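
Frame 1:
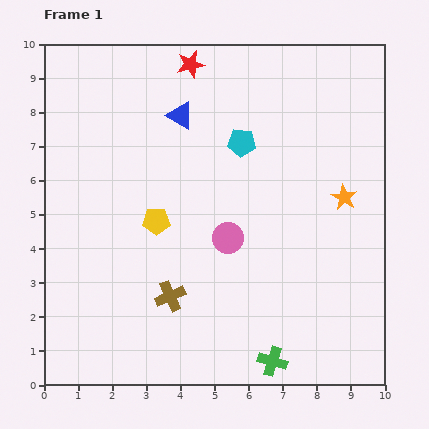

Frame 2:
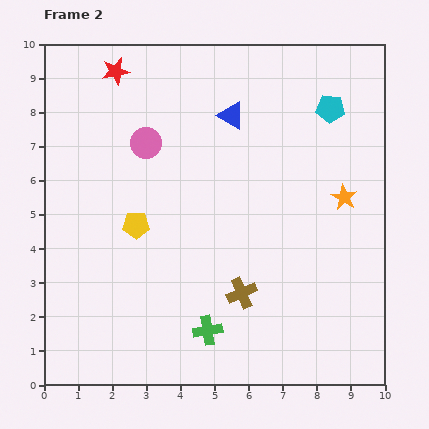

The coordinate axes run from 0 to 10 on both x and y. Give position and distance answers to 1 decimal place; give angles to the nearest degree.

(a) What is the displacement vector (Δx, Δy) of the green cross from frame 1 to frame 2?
(-1.9, 0.9)

The green cross was at (6.7, 0.7) in frame 1 and (4.8, 1.6) in frame 2.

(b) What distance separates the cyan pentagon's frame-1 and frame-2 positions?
2.8

The cyan pentagon moved from (5.8, 7.1) to (8.4, 8.1), a distance of √(2.6² + 1.0²) ≈ 2.8.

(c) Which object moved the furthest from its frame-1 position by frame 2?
the pink circle

(moved 3.7; next 2.8)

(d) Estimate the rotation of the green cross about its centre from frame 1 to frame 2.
25° counter-clockwise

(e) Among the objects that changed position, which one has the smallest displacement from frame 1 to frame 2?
the yellow pentagon

(moved 0.6)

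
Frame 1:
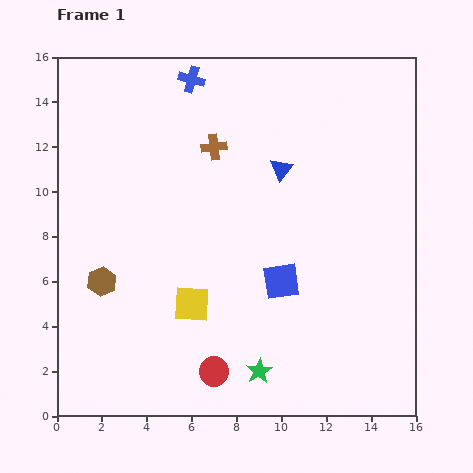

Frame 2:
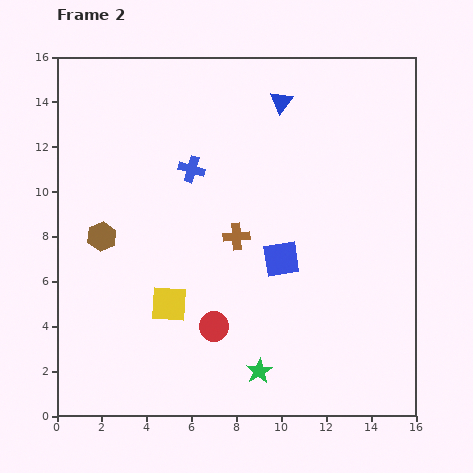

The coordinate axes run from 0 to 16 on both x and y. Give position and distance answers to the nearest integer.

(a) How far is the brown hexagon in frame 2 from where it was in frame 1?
2

The brown hexagon moved from (2, 6) to (2, 8), a distance of √(0² + 2²) ≈ 2.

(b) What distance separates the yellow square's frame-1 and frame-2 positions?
1

The yellow square moved from (6, 5) to (5, 5), a distance of √(1² + 0²) ≈ 1.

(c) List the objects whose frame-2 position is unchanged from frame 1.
the green star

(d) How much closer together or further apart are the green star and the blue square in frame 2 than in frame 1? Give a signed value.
+1

Distance in frame 1: 4. Distance in frame 2: 5.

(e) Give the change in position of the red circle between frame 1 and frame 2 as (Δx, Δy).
(0, 2)

The red circle was at (7, 2) in frame 1 and (7, 4) in frame 2.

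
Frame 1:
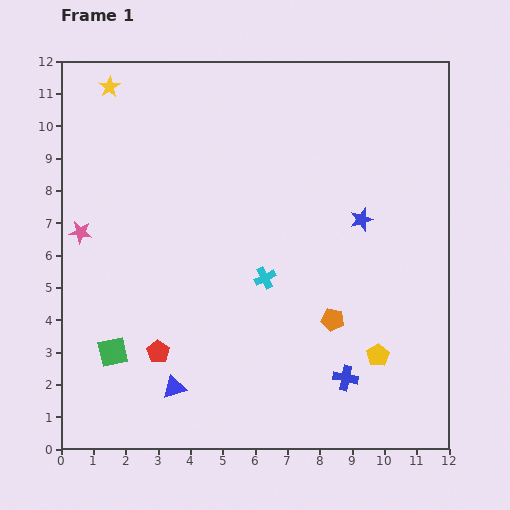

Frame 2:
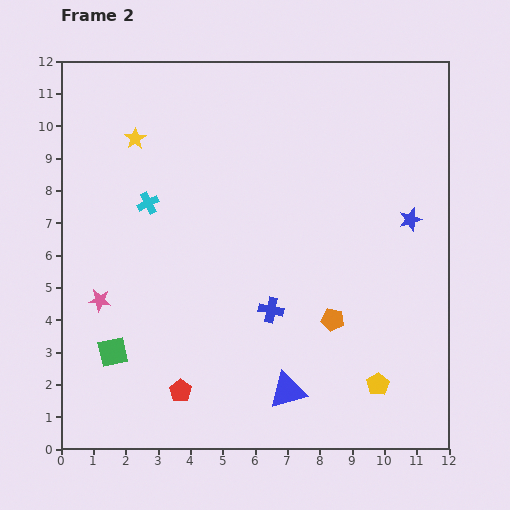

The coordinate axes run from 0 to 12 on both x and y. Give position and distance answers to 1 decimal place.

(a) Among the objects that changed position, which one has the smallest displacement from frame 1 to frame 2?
the yellow pentagon

(moved 0.9)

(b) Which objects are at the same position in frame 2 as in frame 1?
the green square, the orange pentagon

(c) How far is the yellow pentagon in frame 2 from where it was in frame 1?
0.9

The yellow pentagon moved from (9.8, 2.9) to (9.8, 2.0), a distance of √(0.0² + 0.9²) ≈ 0.9.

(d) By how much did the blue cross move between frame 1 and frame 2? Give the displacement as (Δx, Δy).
(-2.3, 2.1)

The blue cross was at (8.8, 2.2) in frame 1 and (6.5, 4.3) in frame 2.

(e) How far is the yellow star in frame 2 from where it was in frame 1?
1.8

The yellow star moved from (1.5, 11.2) to (2.3, 9.6), a distance of √(0.8² + 1.6²) ≈ 1.8.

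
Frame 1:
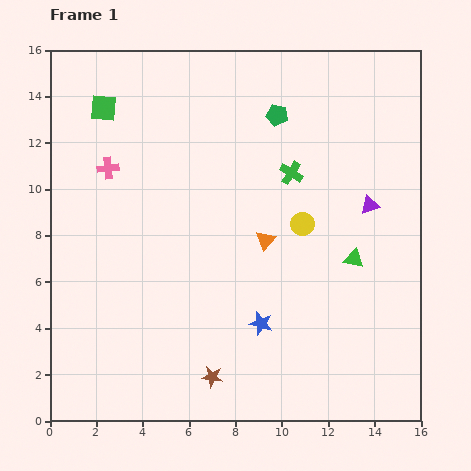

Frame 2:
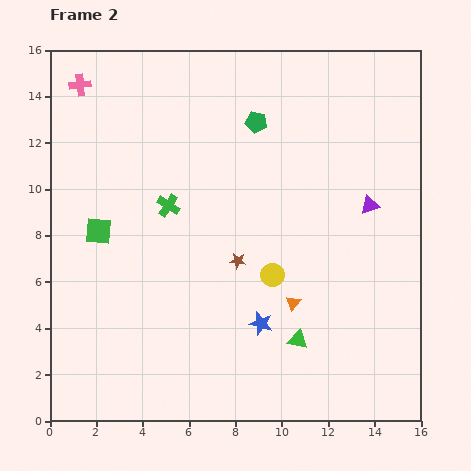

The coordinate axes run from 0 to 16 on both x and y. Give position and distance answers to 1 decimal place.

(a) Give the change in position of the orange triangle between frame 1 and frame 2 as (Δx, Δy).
(1.2, -2.7)

The orange triangle was at (9.3, 7.8) in frame 1 and (10.5, 5.1) in frame 2.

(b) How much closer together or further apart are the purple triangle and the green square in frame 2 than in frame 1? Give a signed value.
-0.4

Distance in frame 1: 12.2. Distance in frame 2: 11.8.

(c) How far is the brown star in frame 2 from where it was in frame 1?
5.1

The brown star moved from (7.0, 1.9) to (8.1, 6.9), a distance of √(1.1² + 5.0²) ≈ 5.1.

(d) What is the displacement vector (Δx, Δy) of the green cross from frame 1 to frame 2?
(-5.3, -1.4)

The green cross was at (10.4, 10.7) in frame 1 and (5.1, 9.3) in frame 2.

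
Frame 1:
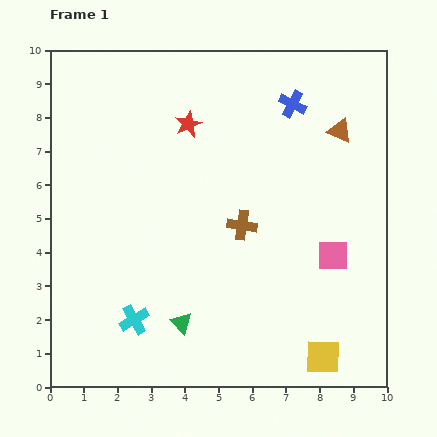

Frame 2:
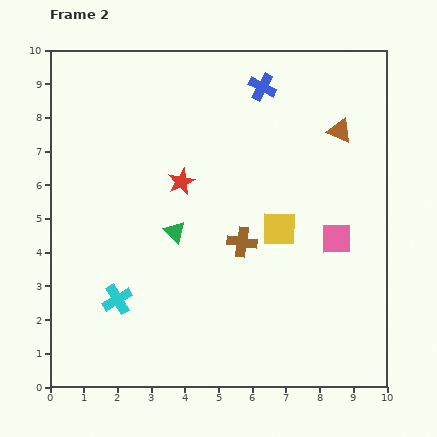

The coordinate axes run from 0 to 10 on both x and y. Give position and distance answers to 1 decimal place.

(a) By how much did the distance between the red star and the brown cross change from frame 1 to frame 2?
-0.9

Distance in frame 1: 3.4. Distance in frame 2: 2.5.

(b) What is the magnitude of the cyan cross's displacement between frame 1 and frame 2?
0.8

The cyan cross moved from (2.5, 2.0) to (2.0, 2.6), a distance of √(0.5² + 0.6²) ≈ 0.8.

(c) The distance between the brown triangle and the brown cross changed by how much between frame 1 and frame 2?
+0.4

Distance in frame 1: 4.0. Distance in frame 2: 4.4.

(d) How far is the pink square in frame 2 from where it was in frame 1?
0.5

The pink square moved from (8.4, 3.9) to (8.5, 4.4), a distance of √(0.1² + 0.5²) ≈ 0.5.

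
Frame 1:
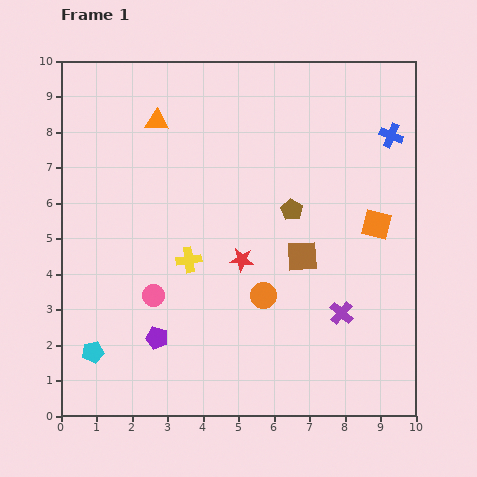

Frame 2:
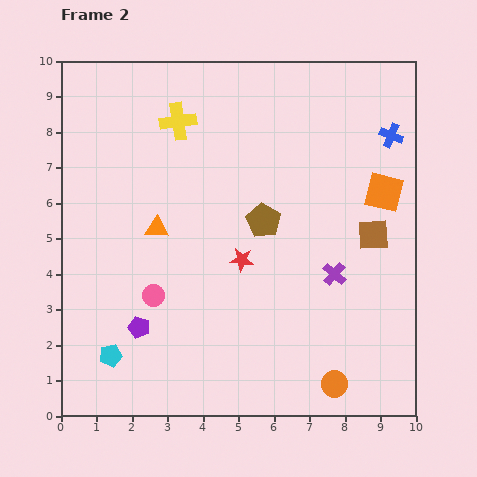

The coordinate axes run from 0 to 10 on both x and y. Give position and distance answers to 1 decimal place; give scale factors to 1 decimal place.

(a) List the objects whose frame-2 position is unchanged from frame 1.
the blue cross, the pink circle, the red star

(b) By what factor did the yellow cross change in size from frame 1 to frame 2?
1.5×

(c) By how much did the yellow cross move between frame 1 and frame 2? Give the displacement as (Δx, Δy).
(-0.3, 3.9)

The yellow cross was at (3.6, 4.4) in frame 1 and (3.3, 8.3) in frame 2.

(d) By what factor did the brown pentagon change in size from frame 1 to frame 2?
1.6×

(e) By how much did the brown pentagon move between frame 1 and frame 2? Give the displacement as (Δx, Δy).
(-0.8, -0.3)

The brown pentagon was at (6.5, 5.8) in frame 1 and (5.7, 5.5) in frame 2.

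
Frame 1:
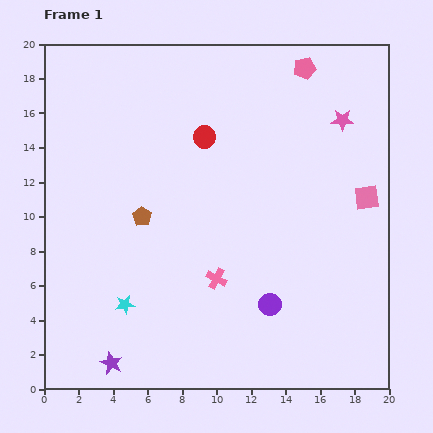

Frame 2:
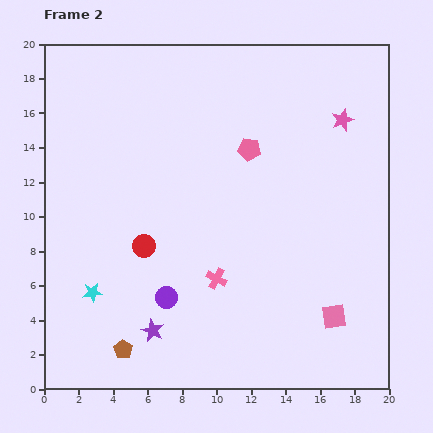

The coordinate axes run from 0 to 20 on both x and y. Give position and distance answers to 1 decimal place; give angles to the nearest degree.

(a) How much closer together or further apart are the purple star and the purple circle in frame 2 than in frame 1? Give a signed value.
-7.7

Distance in frame 1: 9.8. Distance in frame 2: 2.1.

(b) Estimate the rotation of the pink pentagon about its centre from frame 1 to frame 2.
18° clockwise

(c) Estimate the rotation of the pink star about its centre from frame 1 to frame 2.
21° counter-clockwise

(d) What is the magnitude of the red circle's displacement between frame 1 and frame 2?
7.2

The red circle moved from (9.3, 14.6) to (5.8, 8.3), a distance of √(3.5² + 6.3²) ≈ 7.2.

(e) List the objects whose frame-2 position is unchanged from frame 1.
the pink cross, the pink star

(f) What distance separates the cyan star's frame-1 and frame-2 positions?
2.0

The cyan star moved from (4.7, 4.9) to (2.8, 5.6), a distance of √(1.9² + 0.7²) ≈ 2.0.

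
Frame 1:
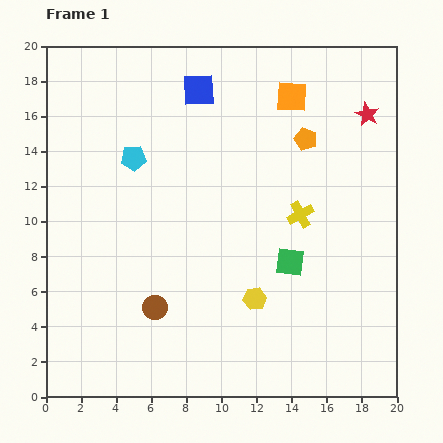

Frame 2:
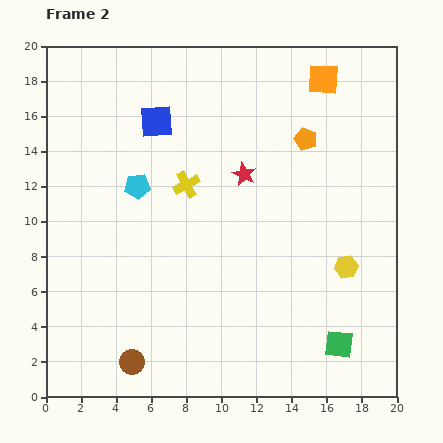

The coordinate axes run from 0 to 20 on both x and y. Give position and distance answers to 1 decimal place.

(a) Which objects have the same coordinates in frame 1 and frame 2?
the orange pentagon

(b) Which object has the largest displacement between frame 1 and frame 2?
the red star

(moved 7.8; next 6.7)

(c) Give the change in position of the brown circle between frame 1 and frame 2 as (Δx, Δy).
(-1.3, -3.1)

The brown circle was at (6.2, 5.1) in frame 1 and (4.9, 2.0) in frame 2.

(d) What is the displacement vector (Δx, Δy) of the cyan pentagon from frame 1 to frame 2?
(0.2, -1.6)

The cyan pentagon was at (5.0, 13.6) in frame 1 and (5.2, 12.0) in frame 2.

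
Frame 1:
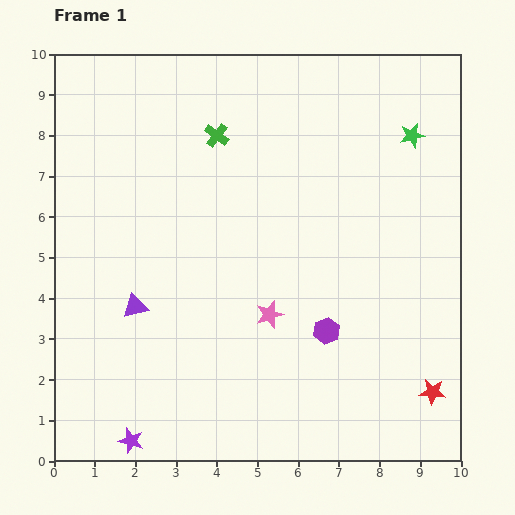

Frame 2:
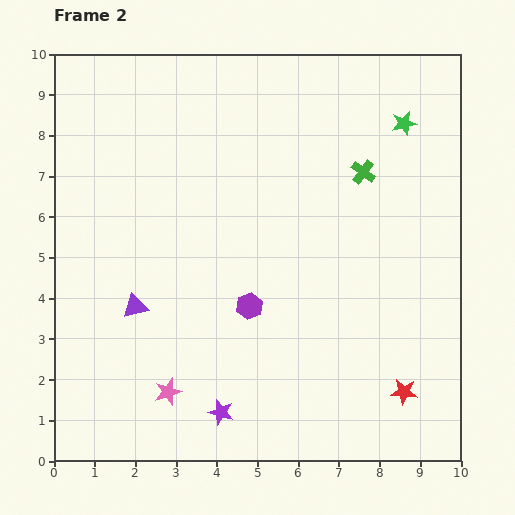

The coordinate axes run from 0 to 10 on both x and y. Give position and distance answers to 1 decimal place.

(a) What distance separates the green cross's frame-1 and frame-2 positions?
3.7

The green cross moved from (4.0, 8.0) to (7.6, 7.1), a distance of √(3.6² + 0.9²) ≈ 3.7.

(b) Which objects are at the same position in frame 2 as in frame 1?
the purple triangle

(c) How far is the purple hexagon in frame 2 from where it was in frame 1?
2.0

The purple hexagon moved from (6.7, 3.2) to (4.8, 3.8), a distance of √(1.9² + 0.6²) ≈ 2.0.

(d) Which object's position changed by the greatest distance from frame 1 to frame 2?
the green cross

(moved 3.7; next 3.1)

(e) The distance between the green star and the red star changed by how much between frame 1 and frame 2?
+0.3

Distance in frame 1: 6.3. Distance in frame 2: 6.6.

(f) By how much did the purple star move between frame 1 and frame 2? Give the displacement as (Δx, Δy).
(2.2, 0.7)

The purple star was at (1.9, 0.5) in frame 1 and (4.1, 1.2) in frame 2.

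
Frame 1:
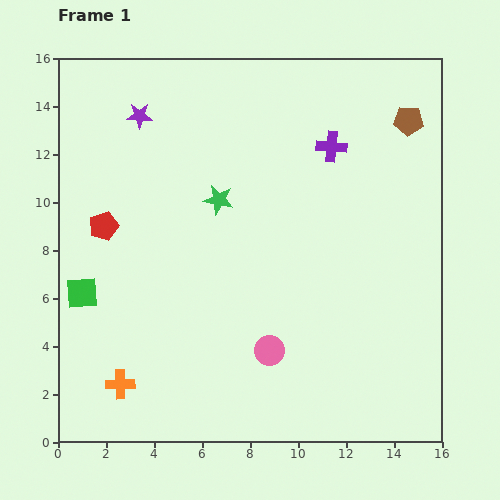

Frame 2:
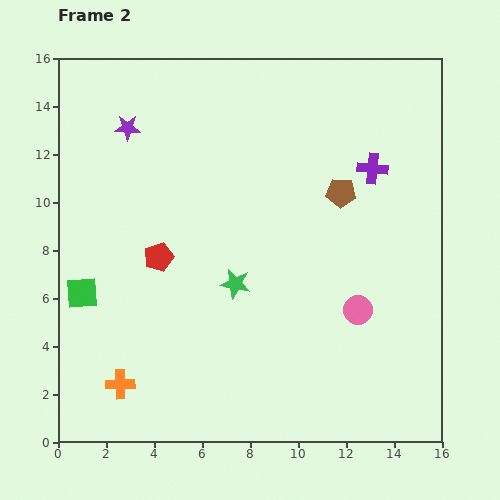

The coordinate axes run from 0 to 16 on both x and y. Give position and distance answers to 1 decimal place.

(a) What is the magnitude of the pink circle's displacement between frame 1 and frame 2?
4.1

The pink circle moved from (8.8, 3.8) to (12.5, 5.5), a distance of √(3.7² + 1.7²) ≈ 4.1.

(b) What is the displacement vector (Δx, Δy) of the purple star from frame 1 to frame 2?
(-0.5, -0.5)

The purple star was at (3.4, 13.6) in frame 1 and (2.9, 13.1) in frame 2.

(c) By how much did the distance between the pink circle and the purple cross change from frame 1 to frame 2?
-3.0

Distance in frame 1: 8.9. Distance in frame 2: 5.9.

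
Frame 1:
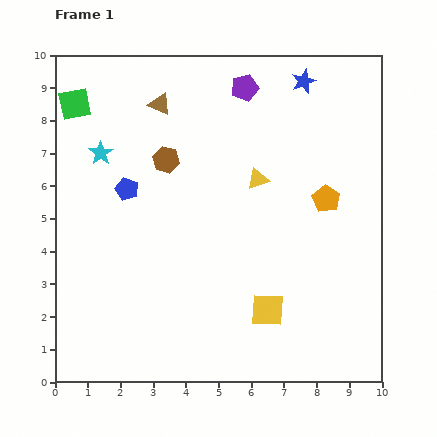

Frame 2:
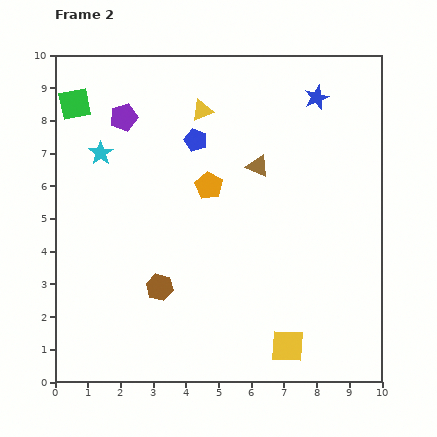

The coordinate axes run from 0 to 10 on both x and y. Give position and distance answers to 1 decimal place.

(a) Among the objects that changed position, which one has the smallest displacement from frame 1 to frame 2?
the blue star

(moved 0.6)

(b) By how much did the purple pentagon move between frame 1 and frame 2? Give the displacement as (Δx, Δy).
(-3.7, -0.9)

The purple pentagon was at (5.8, 9.0) in frame 1 and (2.1, 8.1) in frame 2.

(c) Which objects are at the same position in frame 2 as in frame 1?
the green square, the cyan star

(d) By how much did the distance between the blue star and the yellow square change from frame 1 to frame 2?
+0.6

Distance in frame 1: 7.1. Distance in frame 2: 7.7.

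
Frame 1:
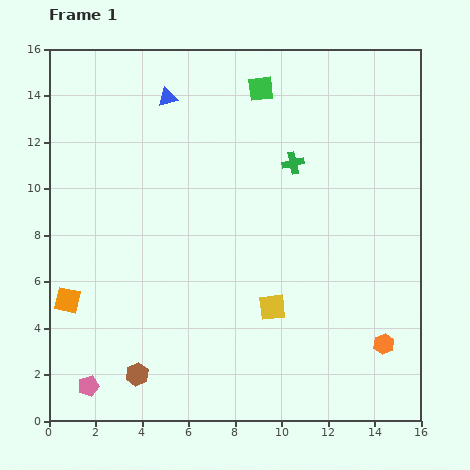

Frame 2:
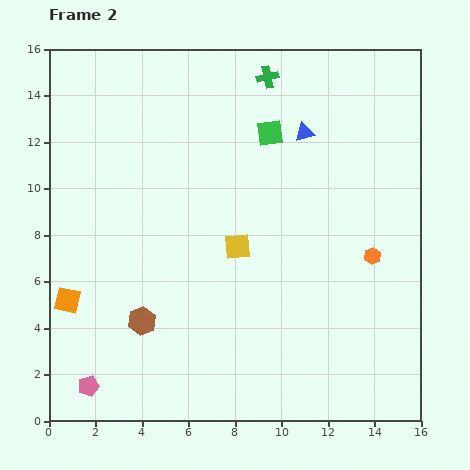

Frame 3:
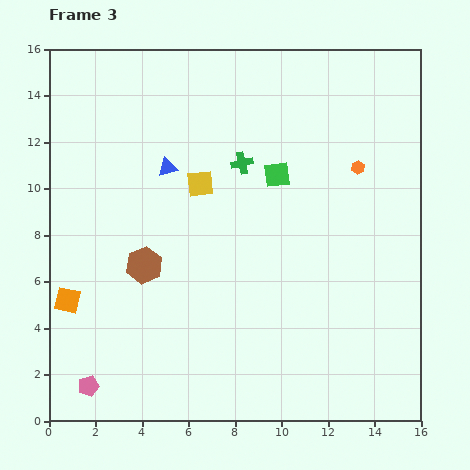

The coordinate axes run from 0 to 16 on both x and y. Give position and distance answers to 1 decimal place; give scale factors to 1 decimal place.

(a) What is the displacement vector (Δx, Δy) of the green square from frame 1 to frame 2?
(0.4, -1.9)

The green square was at (9.1, 14.3) in frame 1 and (9.5, 12.4) in frame 2.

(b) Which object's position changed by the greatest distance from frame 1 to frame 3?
the orange hexagon

(moved 7.7; next 6.1)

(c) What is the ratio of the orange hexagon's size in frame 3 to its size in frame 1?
0.6×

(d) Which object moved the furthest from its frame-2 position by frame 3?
the blue triangle

(moved 6.1; next 3.9)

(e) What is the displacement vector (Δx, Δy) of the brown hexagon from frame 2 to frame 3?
(0.1, 2.4)

The brown hexagon was at (4.0, 4.3) in frame 2 and (4.1, 6.7) in frame 3.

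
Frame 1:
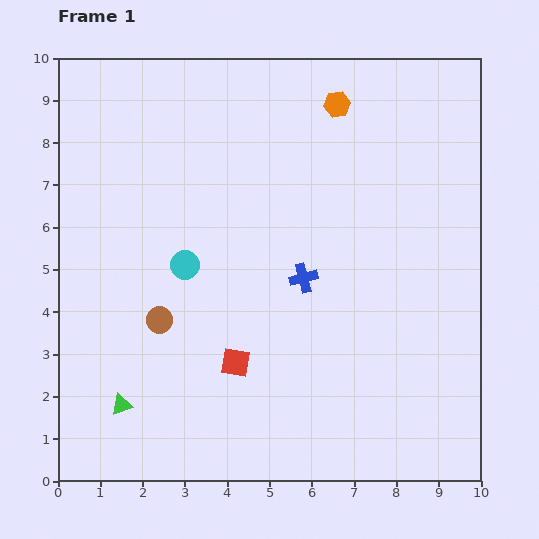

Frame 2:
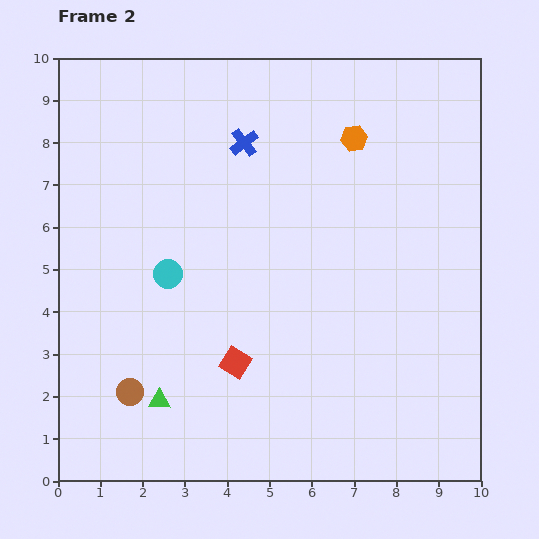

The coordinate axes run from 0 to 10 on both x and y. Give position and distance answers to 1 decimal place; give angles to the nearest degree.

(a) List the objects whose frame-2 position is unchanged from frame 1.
the red square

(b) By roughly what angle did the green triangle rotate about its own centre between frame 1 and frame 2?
21° clockwise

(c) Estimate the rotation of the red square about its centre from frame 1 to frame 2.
22° clockwise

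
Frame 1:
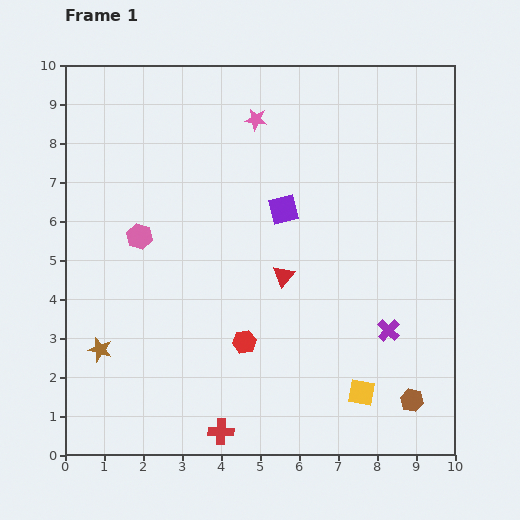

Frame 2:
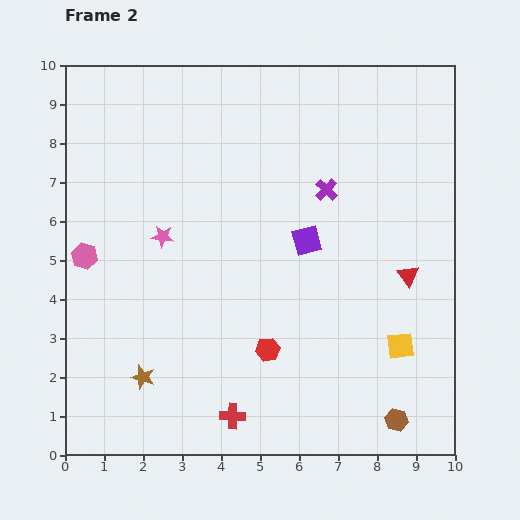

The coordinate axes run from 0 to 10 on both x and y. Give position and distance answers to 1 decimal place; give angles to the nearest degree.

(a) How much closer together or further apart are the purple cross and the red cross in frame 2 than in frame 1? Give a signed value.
+1.3

Distance in frame 1: 5.0. Distance in frame 2: 6.3.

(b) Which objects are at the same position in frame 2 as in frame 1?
none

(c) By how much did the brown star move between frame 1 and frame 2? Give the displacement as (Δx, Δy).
(1.1, -0.7)

The brown star was at (0.9, 2.7) in frame 1 and (2.0, 2.0) in frame 2.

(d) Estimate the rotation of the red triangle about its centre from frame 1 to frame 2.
16° counter-clockwise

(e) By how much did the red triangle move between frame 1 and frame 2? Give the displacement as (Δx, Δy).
(3.2, 0.0)

The red triangle was at (5.6, 4.6) in frame 1 and (8.8, 4.6) in frame 2.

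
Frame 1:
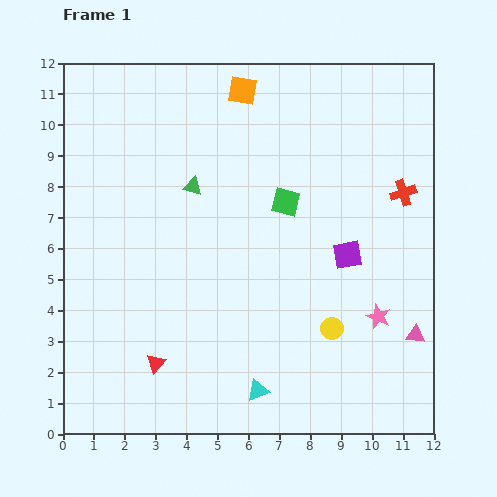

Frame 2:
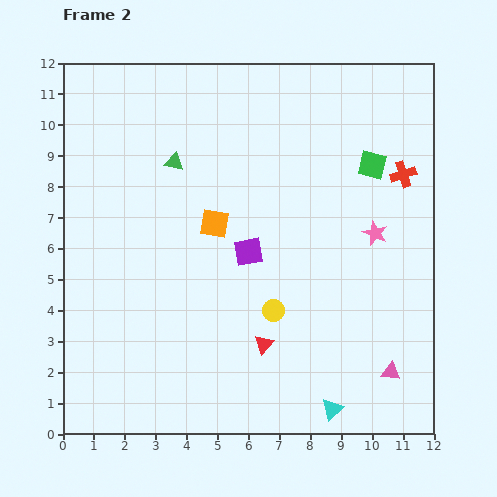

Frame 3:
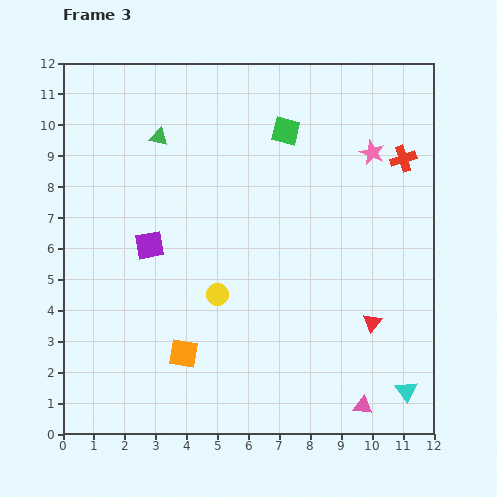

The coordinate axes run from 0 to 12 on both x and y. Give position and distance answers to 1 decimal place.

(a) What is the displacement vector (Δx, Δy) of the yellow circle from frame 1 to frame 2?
(-1.9, 0.6)

The yellow circle was at (8.7, 3.4) in frame 1 and (6.8, 4.0) in frame 2.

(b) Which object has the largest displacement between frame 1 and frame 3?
the orange square

(moved 8.7; next 7.1)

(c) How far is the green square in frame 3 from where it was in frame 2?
3.0

The green square moved from (10.0, 8.7) to (7.2, 9.8), a distance of √(2.8² + 1.1²) ≈ 3.0.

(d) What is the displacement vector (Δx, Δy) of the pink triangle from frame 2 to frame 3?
(-0.9, -1.1)

The pink triangle was at (10.6, 2.0) in frame 2 and (9.7, 0.9) in frame 3.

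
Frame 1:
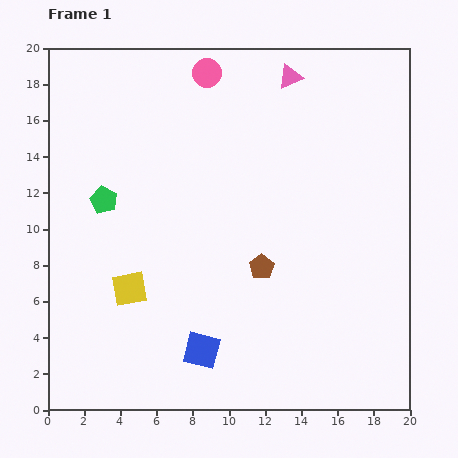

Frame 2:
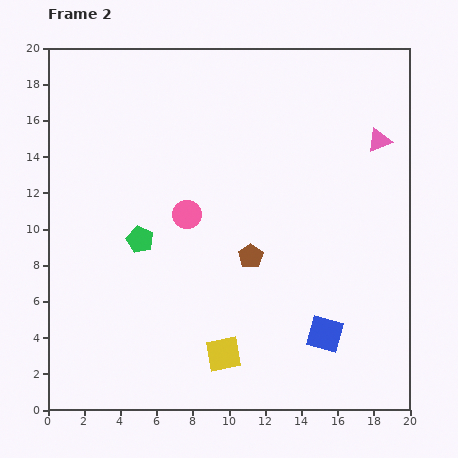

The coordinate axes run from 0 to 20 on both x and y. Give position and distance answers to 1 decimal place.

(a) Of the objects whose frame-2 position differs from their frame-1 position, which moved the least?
the brown pentagon

(moved 0.8)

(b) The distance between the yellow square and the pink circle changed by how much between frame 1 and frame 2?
-4.7

Distance in frame 1: 12.7. Distance in frame 2: 8.0.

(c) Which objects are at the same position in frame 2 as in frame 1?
none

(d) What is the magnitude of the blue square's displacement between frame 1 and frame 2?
6.9

The blue square moved from (8.5, 3.3) to (15.3, 4.2), a distance of √(6.8² + 0.9²) ≈ 6.9.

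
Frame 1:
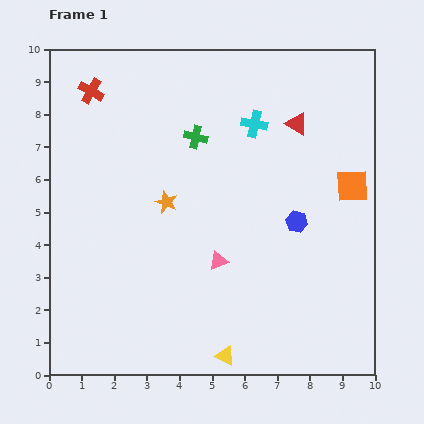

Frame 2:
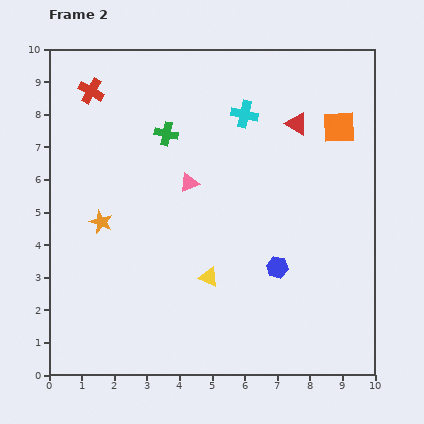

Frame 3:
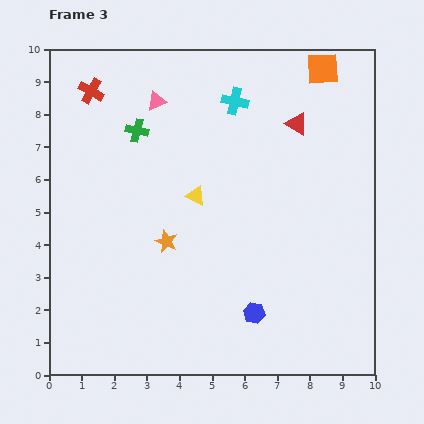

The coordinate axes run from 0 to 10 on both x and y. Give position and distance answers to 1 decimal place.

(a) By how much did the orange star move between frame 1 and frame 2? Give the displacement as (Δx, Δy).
(-2.0, -0.6)

The orange star was at (3.6, 5.3) in frame 1 and (1.6, 4.7) in frame 2.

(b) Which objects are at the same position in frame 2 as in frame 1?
the red triangle, the red cross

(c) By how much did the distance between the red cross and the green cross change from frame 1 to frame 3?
-1.7

Distance in frame 1: 3.5. Distance in frame 3: 1.8.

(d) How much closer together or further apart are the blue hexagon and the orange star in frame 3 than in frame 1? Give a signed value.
-0.5

Distance in frame 1: 4.0. Distance in frame 3: 3.5.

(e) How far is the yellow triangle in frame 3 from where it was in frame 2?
2.5

The yellow triangle moved from (4.9, 3.0) to (4.5, 5.5), a distance of √(0.4² + 2.5²) ≈ 2.5.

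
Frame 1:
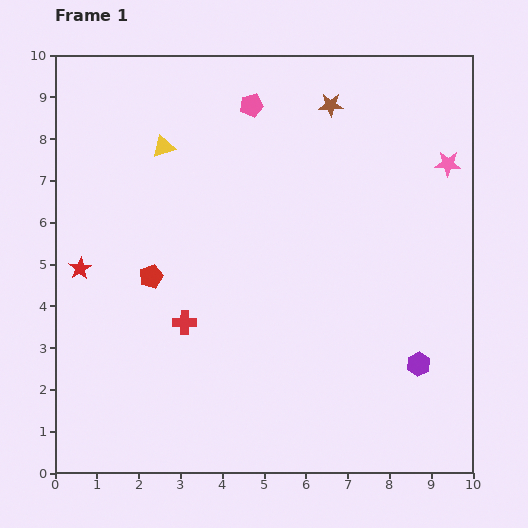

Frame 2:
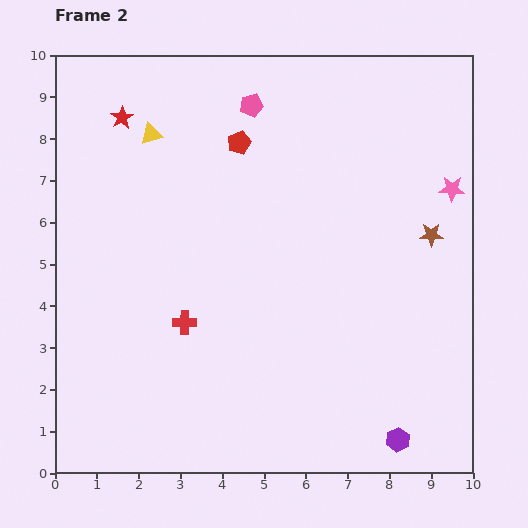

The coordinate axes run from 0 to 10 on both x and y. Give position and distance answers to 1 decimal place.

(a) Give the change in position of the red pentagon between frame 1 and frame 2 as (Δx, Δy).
(2.1, 3.2)

The red pentagon was at (2.3, 4.7) in frame 1 and (4.4, 7.9) in frame 2.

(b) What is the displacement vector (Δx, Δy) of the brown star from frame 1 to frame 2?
(2.4, -3.1)

The brown star was at (6.6, 8.8) in frame 1 and (9.0, 5.7) in frame 2.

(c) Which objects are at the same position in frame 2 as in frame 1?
the pink pentagon, the red cross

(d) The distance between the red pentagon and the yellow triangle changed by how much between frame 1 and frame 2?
-1.0

Distance in frame 1: 3.1. Distance in frame 2: 2.1.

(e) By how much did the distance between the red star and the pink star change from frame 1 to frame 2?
-1.0

Distance in frame 1: 9.1. Distance in frame 2: 8.1.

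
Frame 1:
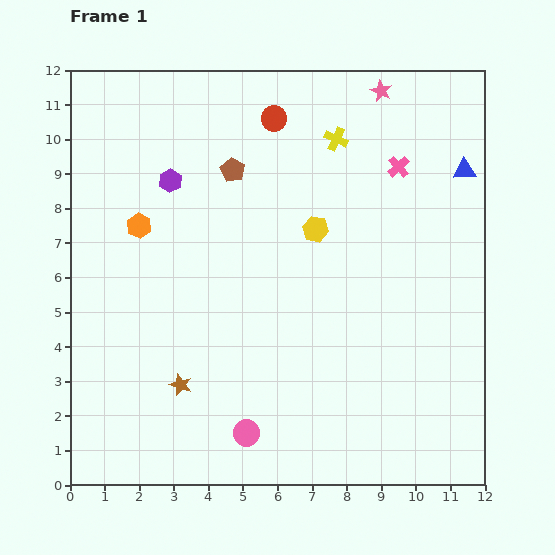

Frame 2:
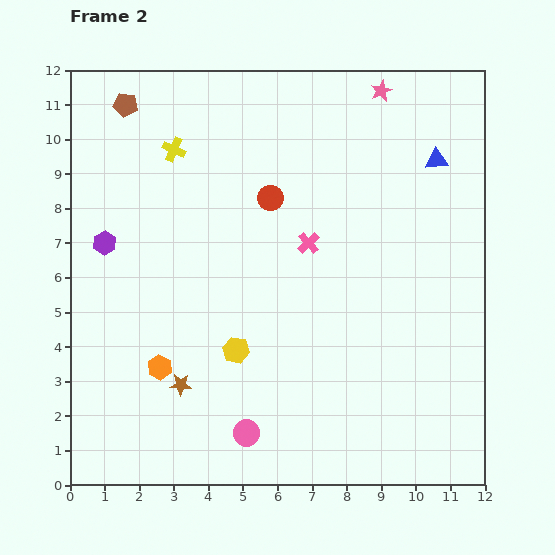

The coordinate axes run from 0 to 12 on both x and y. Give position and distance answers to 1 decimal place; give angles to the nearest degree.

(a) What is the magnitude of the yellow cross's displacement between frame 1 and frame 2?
4.7

The yellow cross moved from (7.7, 10.0) to (3.0, 9.7), a distance of √(4.7² + 0.3²) ≈ 4.7.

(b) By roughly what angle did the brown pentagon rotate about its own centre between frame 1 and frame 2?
22° counter-clockwise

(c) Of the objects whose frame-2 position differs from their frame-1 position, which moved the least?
the blue triangle

(moved 0.9)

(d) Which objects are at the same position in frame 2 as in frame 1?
the brown star, the pink star, the pink circle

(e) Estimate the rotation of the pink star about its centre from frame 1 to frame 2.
21° clockwise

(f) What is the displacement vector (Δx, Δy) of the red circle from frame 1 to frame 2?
(-0.1, -2.3)

The red circle was at (5.9, 10.6) in frame 1 and (5.8, 8.3) in frame 2.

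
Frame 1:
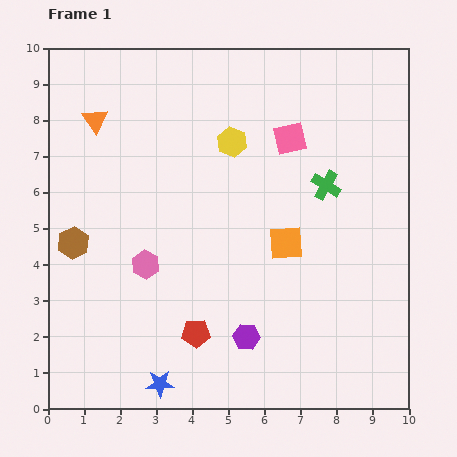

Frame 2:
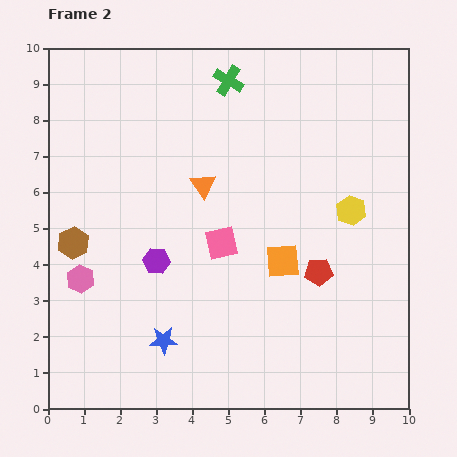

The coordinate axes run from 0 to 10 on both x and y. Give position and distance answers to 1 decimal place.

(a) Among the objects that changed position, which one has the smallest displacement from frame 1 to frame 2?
the orange square

(moved 0.5)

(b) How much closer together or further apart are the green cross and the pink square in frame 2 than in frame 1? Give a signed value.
+2.9

Distance in frame 1: 1.6. Distance in frame 2: 4.5.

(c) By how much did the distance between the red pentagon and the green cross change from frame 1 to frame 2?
+0.4

Distance in frame 1: 5.5. Distance in frame 2: 5.9.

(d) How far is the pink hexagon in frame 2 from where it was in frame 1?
1.8

The pink hexagon moved from (2.7, 4.0) to (0.9, 3.6), a distance of √(1.8² + 0.4²) ≈ 1.8.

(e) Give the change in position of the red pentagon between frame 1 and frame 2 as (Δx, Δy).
(3.4, 1.7)

The red pentagon was at (4.1, 2.1) in frame 1 and (7.5, 3.8) in frame 2.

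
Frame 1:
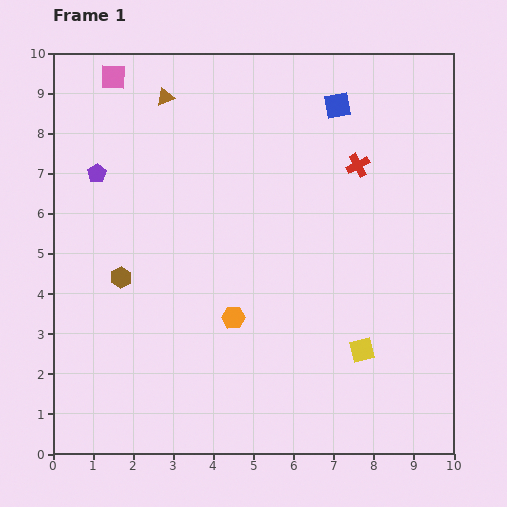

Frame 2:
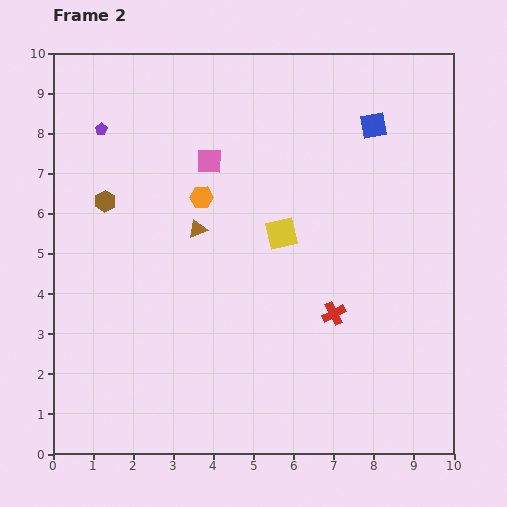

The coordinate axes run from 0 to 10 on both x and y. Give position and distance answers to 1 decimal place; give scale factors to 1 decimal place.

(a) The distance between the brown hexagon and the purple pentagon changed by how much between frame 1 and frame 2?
-0.9

Distance in frame 1: 2.7. Distance in frame 2: 1.8.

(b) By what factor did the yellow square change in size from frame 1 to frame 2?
1.3×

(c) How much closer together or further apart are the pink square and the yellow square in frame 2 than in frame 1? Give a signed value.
-6.7

Distance in frame 1: 9.2. Distance in frame 2: 2.5.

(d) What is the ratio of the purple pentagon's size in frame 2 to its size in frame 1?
0.6×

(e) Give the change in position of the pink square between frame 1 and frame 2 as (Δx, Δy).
(2.4, -2.1)

The pink square was at (1.5, 9.4) in frame 1 and (3.9, 7.3) in frame 2.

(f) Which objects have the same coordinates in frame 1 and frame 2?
none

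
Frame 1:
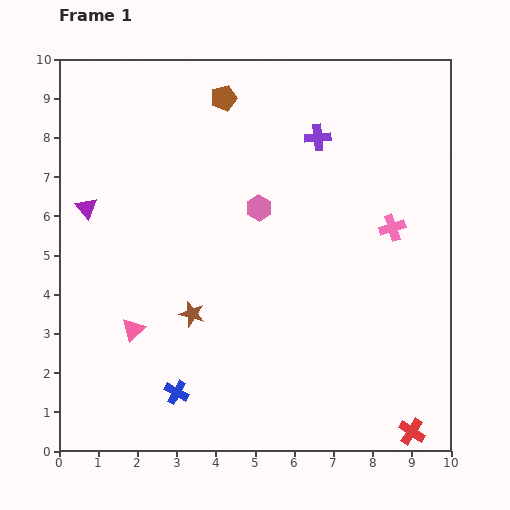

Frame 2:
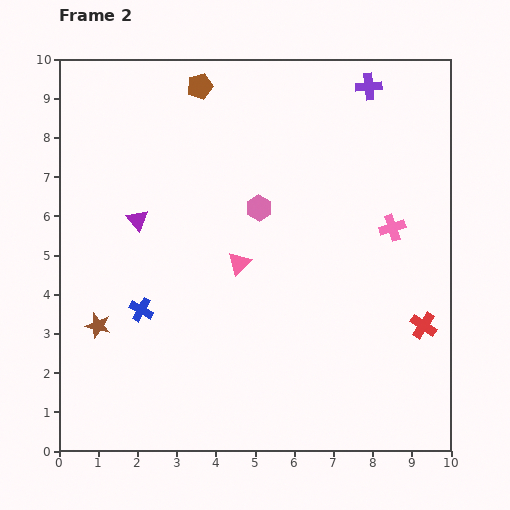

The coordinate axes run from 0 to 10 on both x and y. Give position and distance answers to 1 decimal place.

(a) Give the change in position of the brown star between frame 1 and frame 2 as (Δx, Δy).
(-2.4, -0.3)

The brown star was at (3.4, 3.5) in frame 1 and (1.0, 3.2) in frame 2.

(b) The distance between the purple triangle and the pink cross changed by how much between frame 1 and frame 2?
-1.3

Distance in frame 1: 7.8. Distance in frame 2: 6.5.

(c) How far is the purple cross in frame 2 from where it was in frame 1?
1.8

The purple cross moved from (6.6, 8.0) to (7.9, 9.3), a distance of √(1.3² + 1.3²) ≈ 1.8.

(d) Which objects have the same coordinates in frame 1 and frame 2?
the pink hexagon, the pink cross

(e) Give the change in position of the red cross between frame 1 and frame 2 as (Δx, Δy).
(0.3, 2.7)

The red cross was at (9.0, 0.5) in frame 1 and (9.3, 3.2) in frame 2.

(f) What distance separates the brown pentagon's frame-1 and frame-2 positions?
0.7

The brown pentagon moved from (4.2, 9.0) to (3.6, 9.3), a distance of √(0.6² + 0.3²) ≈ 0.7.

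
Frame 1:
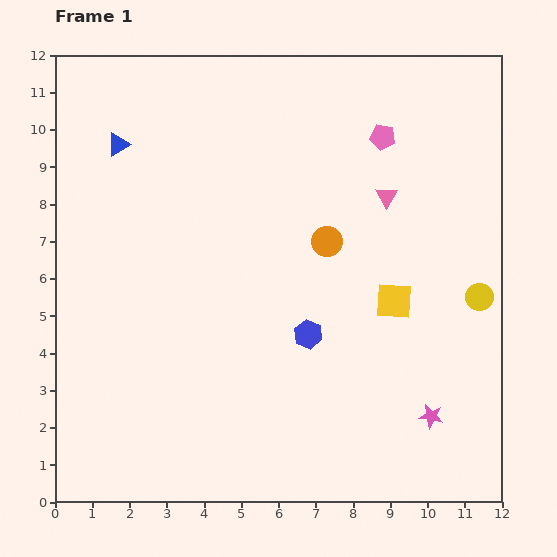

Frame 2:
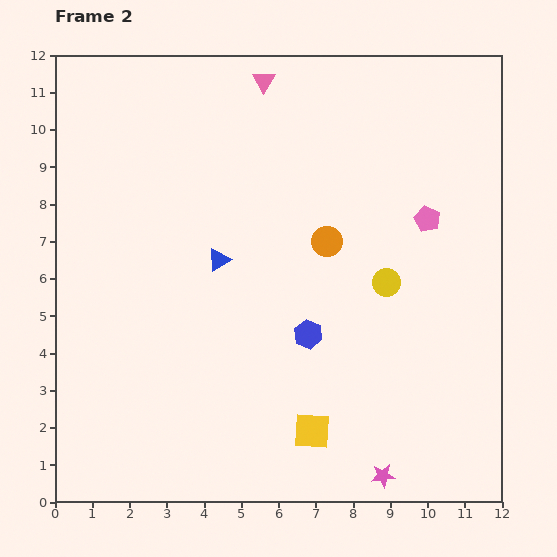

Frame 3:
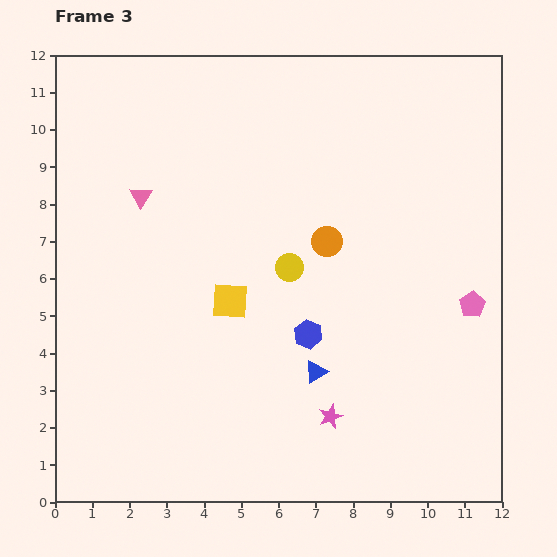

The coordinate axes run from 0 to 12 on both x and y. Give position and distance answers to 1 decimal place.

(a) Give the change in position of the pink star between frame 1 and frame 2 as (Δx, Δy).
(-1.3, -1.6)

The pink star was at (10.1, 2.3) in frame 1 and (8.8, 0.7) in frame 2.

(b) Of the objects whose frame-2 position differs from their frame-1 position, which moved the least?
the pink star

(moved 2.1)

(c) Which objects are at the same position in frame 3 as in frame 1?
the orange circle, the blue hexagon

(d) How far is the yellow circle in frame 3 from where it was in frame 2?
2.6

The yellow circle moved from (8.9, 5.9) to (6.3, 6.3), a distance of √(2.6² + 0.4²) ≈ 2.6.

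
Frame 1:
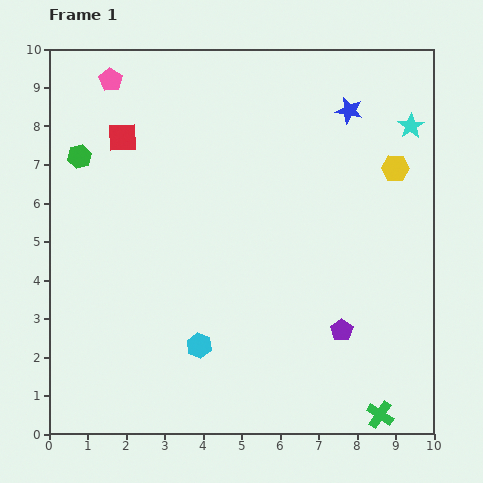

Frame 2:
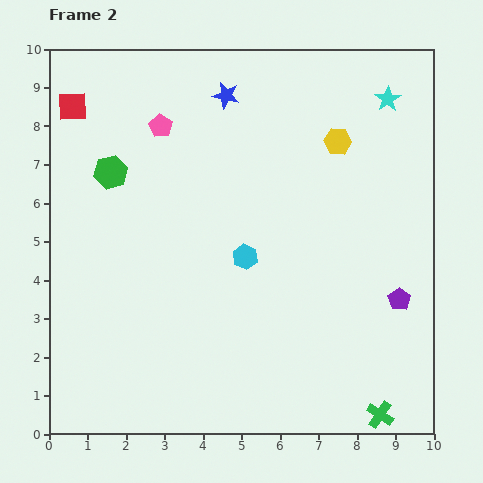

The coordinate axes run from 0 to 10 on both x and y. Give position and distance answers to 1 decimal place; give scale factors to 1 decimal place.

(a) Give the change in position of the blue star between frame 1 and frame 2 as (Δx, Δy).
(-3.2, 0.4)

The blue star was at (7.8, 8.4) in frame 1 and (4.6, 8.8) in frame 2.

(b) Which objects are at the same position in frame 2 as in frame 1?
the green cross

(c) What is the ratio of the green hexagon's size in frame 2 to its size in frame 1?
1.4×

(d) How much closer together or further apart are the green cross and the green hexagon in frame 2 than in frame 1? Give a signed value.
-0.9

Distance in frame 1: 10.3. Distance in frame 2: 9.4.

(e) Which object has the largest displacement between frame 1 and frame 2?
the blue star

(moved 3.2; next 2.6)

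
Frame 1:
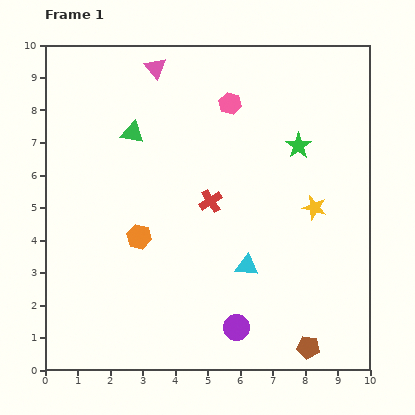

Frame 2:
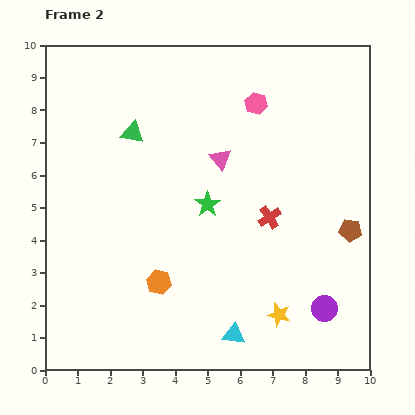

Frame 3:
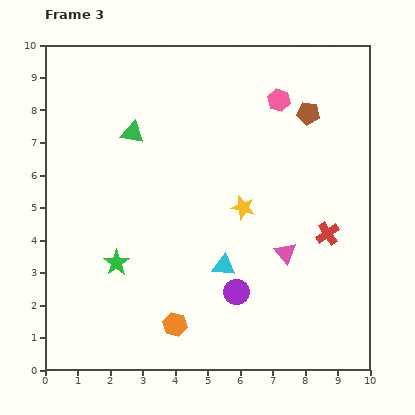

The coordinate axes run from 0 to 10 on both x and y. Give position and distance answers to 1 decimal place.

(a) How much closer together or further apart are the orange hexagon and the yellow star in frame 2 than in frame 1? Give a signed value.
-1.7

Distance in frame 1: 5.5. Distance in frame 2: 3.8.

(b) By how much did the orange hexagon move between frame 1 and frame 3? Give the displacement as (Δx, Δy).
(1.1, -2.7)

The orange hexagon was at (2.9, 4.1) in frame 1 and (4.0, 1.4) in frame 3.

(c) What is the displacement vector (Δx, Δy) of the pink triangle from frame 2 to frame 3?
(2.0, -2.9)

The pink triangle was at (5.4, 6.5) in frame 2 and (7.4, 3.6) in frame 3.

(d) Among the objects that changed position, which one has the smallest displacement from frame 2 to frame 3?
the pink hexagon

(moved 0.7)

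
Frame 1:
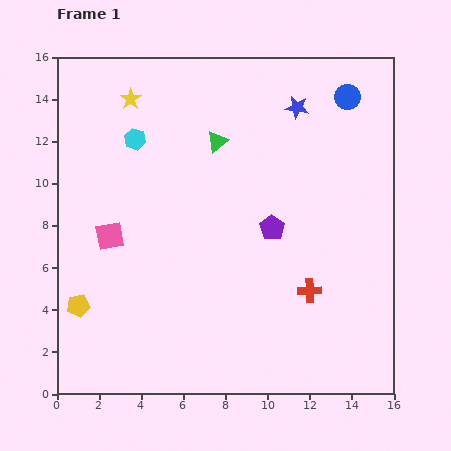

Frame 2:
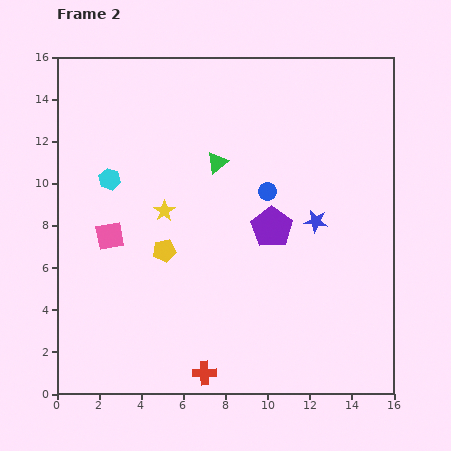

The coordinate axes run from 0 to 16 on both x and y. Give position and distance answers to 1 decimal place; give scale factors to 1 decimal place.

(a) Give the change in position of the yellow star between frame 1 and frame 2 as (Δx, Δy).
(1.6, -5.3)

The yellow star was at (3.5, 14.0) in frame 1 and (5.1, 8.7) in frame 2.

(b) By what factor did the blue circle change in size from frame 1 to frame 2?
0.7×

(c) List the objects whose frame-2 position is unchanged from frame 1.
the purple pentagon, the pink square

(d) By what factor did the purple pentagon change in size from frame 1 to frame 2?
1.6×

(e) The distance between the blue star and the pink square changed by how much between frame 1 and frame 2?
-1.0

Distance in frame 1: 10.8. Distance in frame 2: 9.8.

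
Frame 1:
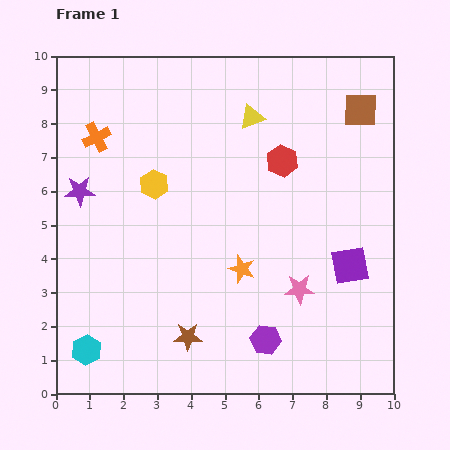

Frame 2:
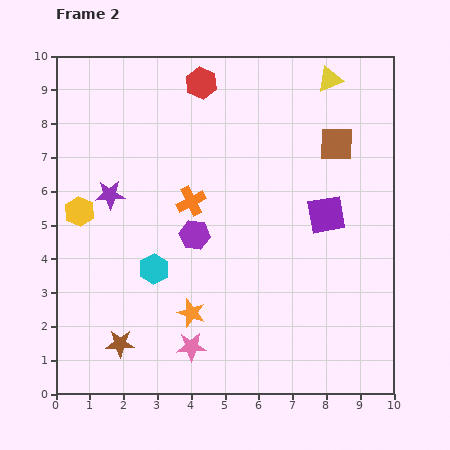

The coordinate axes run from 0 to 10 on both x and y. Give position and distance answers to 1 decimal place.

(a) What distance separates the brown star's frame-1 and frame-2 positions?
2.0

The brown star moved from (3.9, 1.7) to (1.9, 1.5), a distance of √(2.0² + 0.2²) ≈ 2.0.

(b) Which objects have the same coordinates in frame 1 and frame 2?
none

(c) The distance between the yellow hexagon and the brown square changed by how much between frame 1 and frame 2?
+1.4

Distance in frame 1: 6.5. Distance in frame 2: 7.9.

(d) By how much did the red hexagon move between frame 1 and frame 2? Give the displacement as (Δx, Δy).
(-2.4, 2.3)

The red hexagon was at (6.7, 6.9) in frame 1 and (4.3, 9.2) in frame 2.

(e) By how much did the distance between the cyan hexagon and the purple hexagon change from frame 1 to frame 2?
-3.7

Distance in frame 1: 5.3. Distance in frame 2: 1.6.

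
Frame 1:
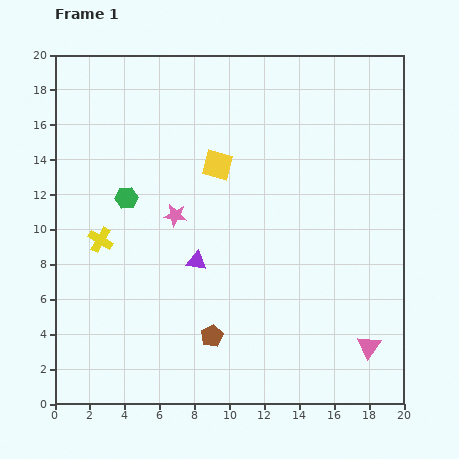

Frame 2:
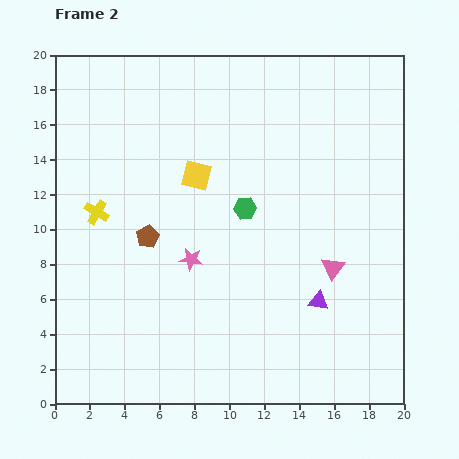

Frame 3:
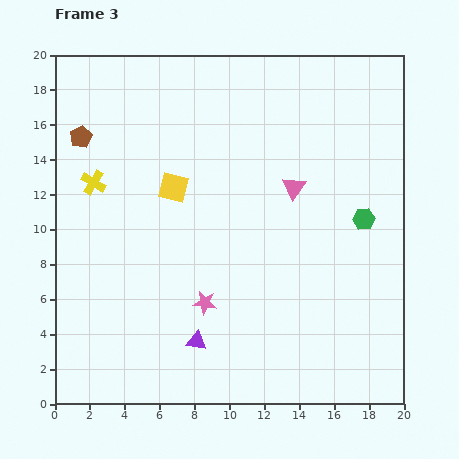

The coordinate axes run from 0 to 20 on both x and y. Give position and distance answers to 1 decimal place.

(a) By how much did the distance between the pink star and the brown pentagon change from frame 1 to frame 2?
-4.4

Distance in frame 1: 7.2. Distance in frame 2: 2.8.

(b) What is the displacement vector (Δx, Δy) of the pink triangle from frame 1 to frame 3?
(-4.3, 9.1)

The pink triangle was at (18.0, 3.3) in frame 1 and (13.7, 12.4) in frame 3.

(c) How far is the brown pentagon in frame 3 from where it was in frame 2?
6.9

The brown pentagon moved from (5.3, 9.6) to (1.5, 15.3), a distance of √(3.8² + 5.7²) ≈ 6.9.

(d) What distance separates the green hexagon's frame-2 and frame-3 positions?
6.8

The green hexagon moved from (10.9, 11.2) to (17.7, 10.6), a distance of √(6.8² + 0.6²) ≈ 6.8.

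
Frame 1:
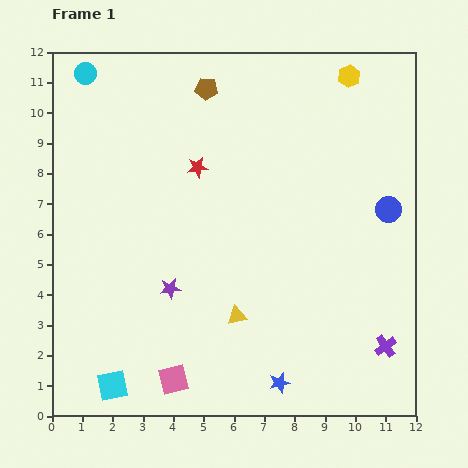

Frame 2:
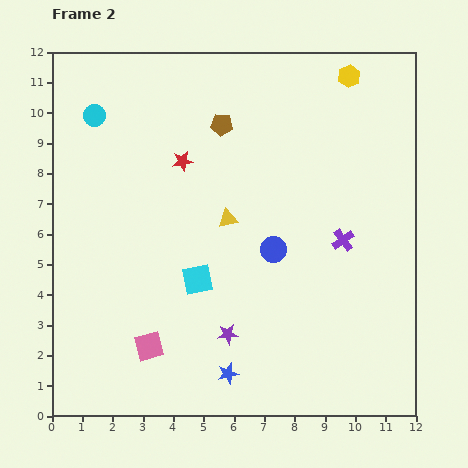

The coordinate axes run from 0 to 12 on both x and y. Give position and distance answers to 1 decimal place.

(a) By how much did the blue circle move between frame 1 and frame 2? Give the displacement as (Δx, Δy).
(-3.8, -1.3)

The blue circle was at (11.1, 6.8) in frame 1 and (7.3, 5.5) in frame 2.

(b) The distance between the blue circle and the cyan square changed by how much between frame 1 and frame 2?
-8.1

Distance in frame 1: 10.8. Distance in frame 2: 2.7.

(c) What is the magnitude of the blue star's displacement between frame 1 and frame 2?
1.7

The blue star moved from (7.5, 1.1) to (5.8, 1.4), a distance of √(1.7² + 0.3²) ≈ 1.7.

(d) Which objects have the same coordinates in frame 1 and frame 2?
the yellow hexagon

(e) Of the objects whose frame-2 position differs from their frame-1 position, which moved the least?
the red star

(moved 0.5)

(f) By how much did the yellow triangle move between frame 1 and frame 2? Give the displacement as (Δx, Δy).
(-0.3, 3.2)

The yellow triangle was at (6.1, 3.3) in frame 1 and (5.8, 6.5) in frame 2.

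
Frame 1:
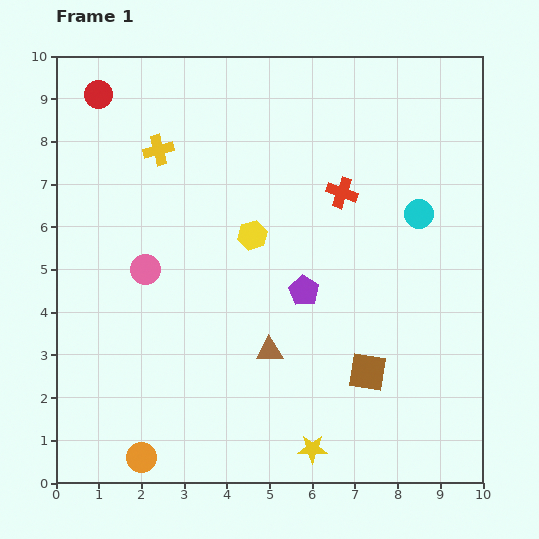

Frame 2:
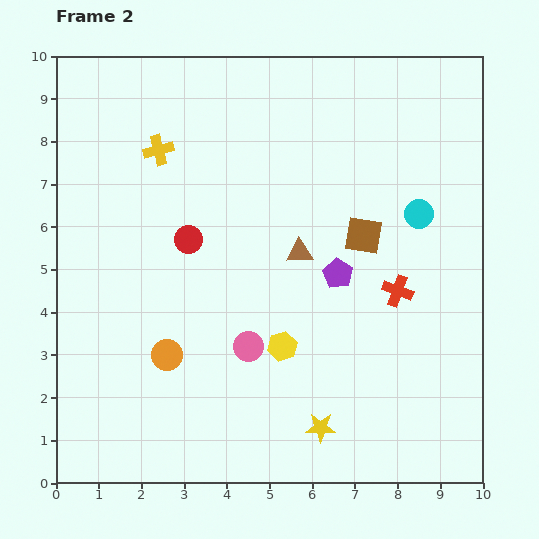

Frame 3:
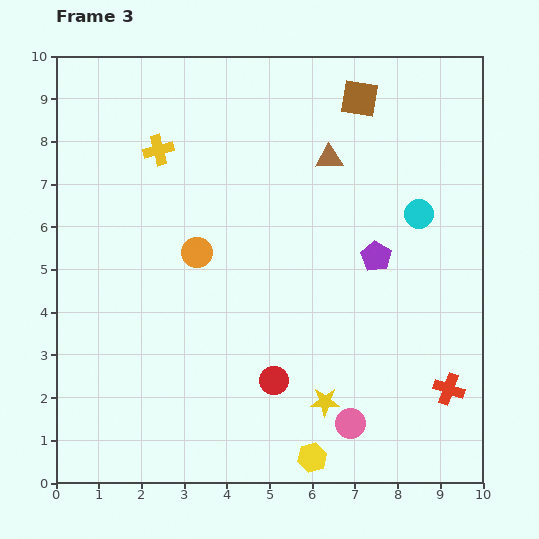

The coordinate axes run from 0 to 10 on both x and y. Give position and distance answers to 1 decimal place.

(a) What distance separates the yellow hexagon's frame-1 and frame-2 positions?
2.7

The yellow hexagon moved from (4.6, 5.8) to (5.3, 3.2), a distance of √(0.7² + 2.6²) ≈ 2.7.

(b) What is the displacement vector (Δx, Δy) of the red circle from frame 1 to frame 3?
(4.1, -6.7)

The red circle was at (1.0, 9.1) in frame 1 and (5.1, 2.4) in frame 3.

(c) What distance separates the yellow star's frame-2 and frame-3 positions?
0.6

The yellow star moved from (6.2, 1.3) to (6.3, 1.9), a distance of √(0.1² + 0.6²) ≈ 0.6.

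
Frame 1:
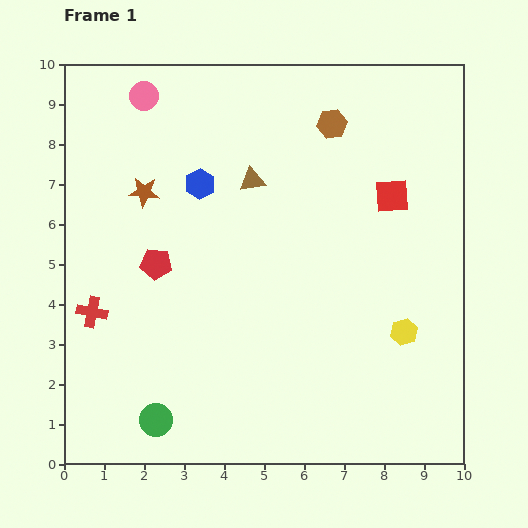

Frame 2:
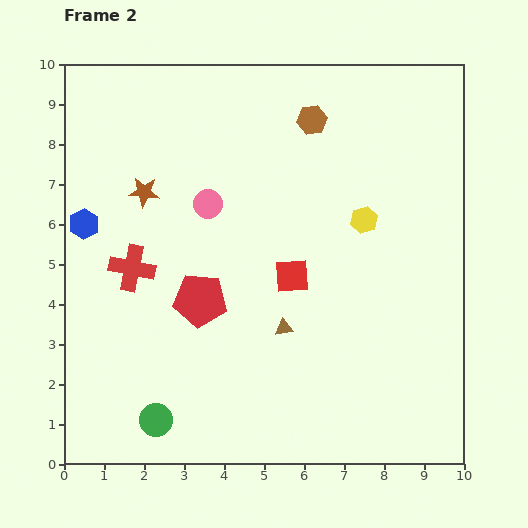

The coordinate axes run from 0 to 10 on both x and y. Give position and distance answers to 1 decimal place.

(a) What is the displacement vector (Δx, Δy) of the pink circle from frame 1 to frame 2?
(1.6, -2.7)

The pink circle was at (2.0, 9.2) in frame 1 and (3.6, 6.5) in frame 2.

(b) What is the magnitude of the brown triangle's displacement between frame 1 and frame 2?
3.8

The brown triangle moved from (4.7, 7.1) to (5.5, 3.4), a distance of √(0.8² + 3.7²) ≈ 3.8.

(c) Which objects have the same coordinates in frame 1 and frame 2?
the brown star, the green circle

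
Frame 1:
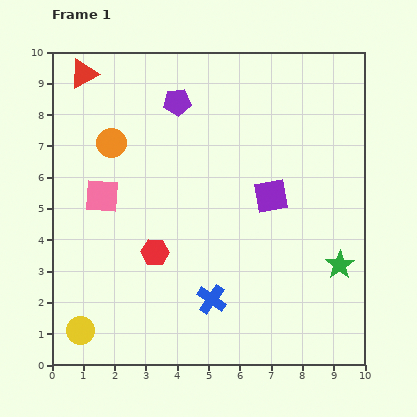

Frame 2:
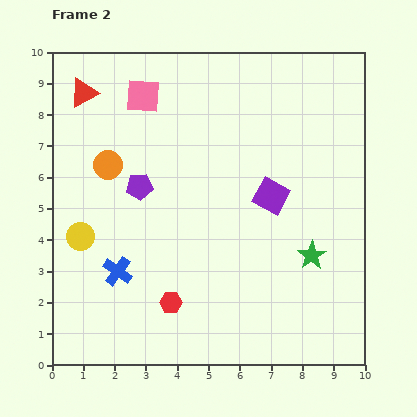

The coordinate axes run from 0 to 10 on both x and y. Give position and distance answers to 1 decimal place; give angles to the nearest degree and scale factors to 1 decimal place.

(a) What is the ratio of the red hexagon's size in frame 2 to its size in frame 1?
0.8×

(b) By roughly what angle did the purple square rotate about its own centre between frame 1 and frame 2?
39° clockwise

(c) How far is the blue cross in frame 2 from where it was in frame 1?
3.1

The blue cross moved from (5.1, 2.1) to (2.1, 3.0), a distance of √(3.0² + 0.9²) ≈ 3.1.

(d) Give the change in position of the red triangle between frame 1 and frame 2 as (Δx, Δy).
(0.0, -0.6)

The red triangle was at (1.0, 9.3) in frame 1 and (1.0, 8.7) in frame 2.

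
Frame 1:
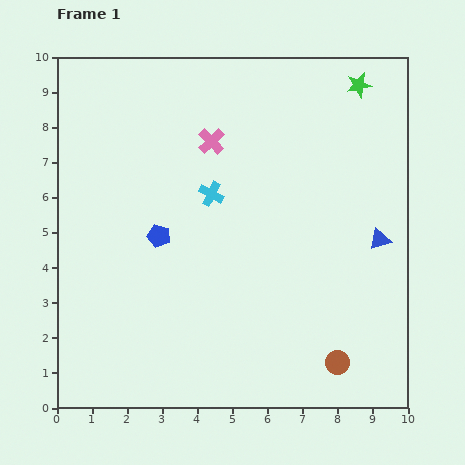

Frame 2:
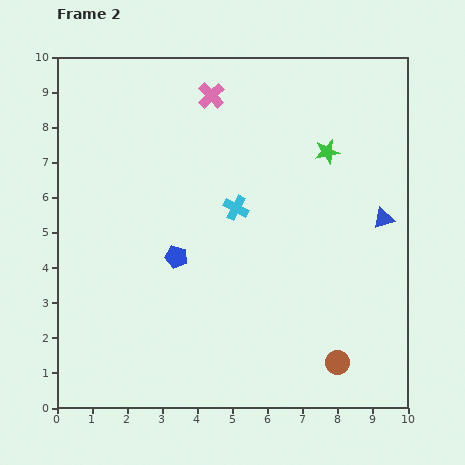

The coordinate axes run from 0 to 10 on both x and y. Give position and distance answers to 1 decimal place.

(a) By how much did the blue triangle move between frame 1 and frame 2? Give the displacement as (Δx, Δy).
(0.1, 0.6)

The blue triangle was at (9.2, 4.8) in frame 1 and (9.3, 5.4) in frame 2.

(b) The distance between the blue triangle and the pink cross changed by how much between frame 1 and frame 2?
+0.4

Distance in frame 1: 5.6. Distance in frame 2: 6.0.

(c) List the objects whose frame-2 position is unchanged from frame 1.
the brown circle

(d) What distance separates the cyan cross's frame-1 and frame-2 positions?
0.8

The cyan cross moved from (4.4, 6.1) to (5.1, 5.7), a distance of √(0.7² + 0.4²) ≈ 0.8.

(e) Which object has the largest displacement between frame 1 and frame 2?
the green star

(moved 2.1; next 1.3)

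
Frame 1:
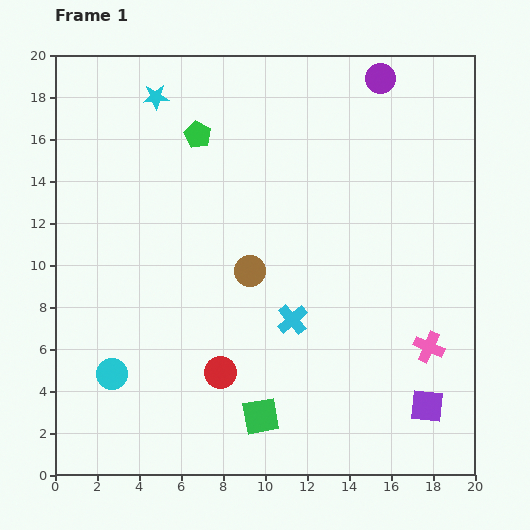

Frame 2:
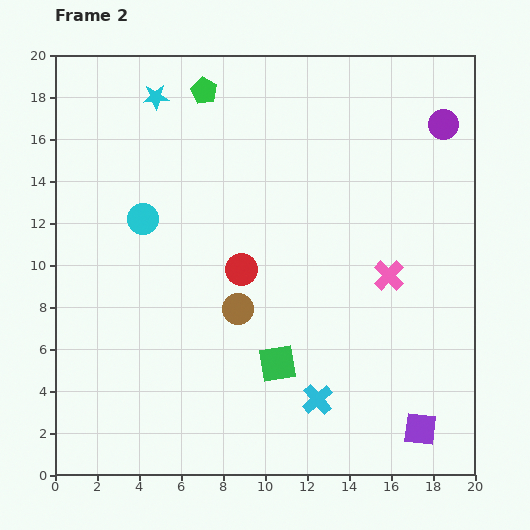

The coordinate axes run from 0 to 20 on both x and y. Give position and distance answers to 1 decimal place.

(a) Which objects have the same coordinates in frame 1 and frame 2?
the cyan star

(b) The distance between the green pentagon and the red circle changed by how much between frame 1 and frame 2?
-2.7

Distance in frame 1: 11.4. Distance in frame 2: 8.7.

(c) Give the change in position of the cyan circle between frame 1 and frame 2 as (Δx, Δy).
(1.5, 7.4)

The cyan circle was at (2.7, 4.8) in frame 1 and (4.2, 12.2) in frame 2.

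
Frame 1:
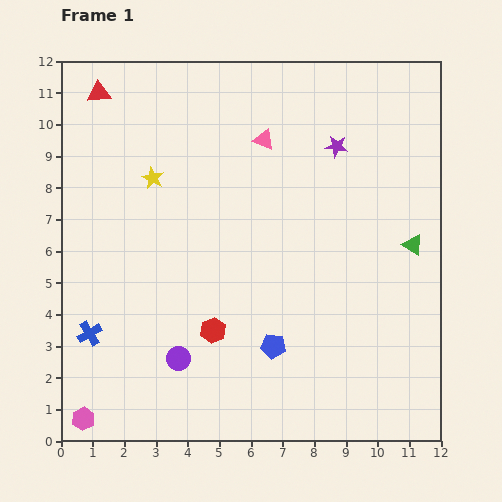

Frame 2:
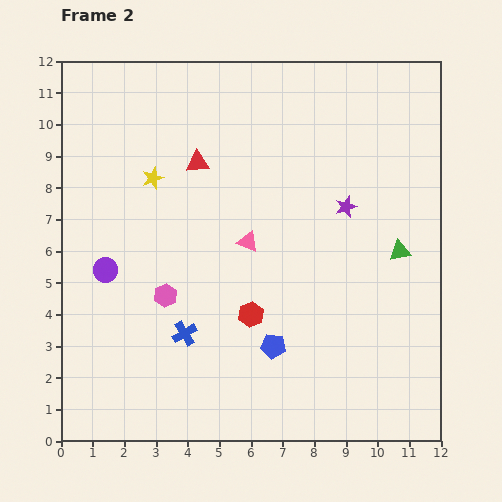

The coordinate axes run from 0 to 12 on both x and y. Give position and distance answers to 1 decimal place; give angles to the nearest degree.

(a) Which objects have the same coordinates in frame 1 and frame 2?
the blue pentagon, the yellow star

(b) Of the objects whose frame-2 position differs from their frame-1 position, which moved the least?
the green triangle

(moved 0.4)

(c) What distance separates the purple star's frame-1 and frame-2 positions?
1.9

The purple star moved from (8.7, 9.3) to (9.0, 7.4), a distance of √(0.3² + 1.9²) ≈ 1.9.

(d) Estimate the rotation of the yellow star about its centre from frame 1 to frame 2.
25° clockwise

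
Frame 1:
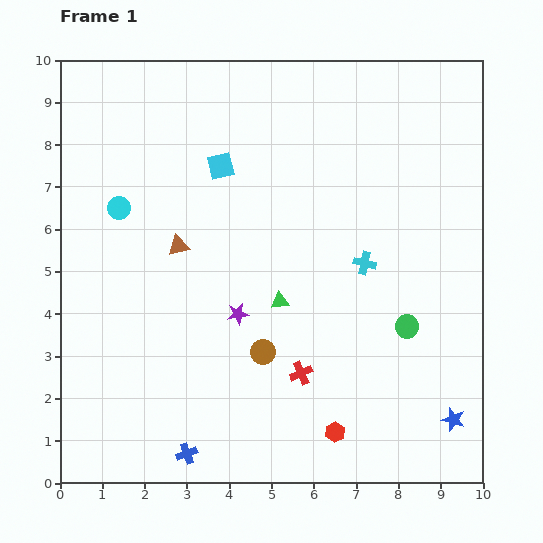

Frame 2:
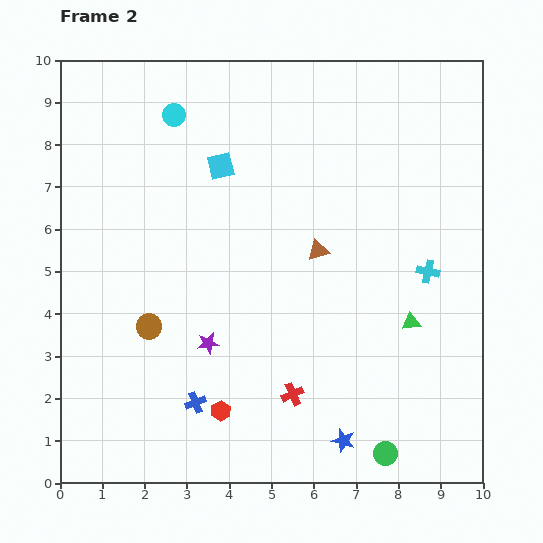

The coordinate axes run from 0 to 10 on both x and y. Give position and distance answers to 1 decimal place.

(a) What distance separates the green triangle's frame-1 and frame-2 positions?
3.1

The green triangle moved from (5.2, 4.3) to (8.3, 3.8), a distance of √(3.1² + 0.5²) ≈ 3.1.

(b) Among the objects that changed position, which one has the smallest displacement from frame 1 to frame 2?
the red cross

(moved 0.5)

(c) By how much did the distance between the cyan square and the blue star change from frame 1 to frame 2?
-1.0

Distance in frame 1: 8.1. Distance in frame 2: 7.1.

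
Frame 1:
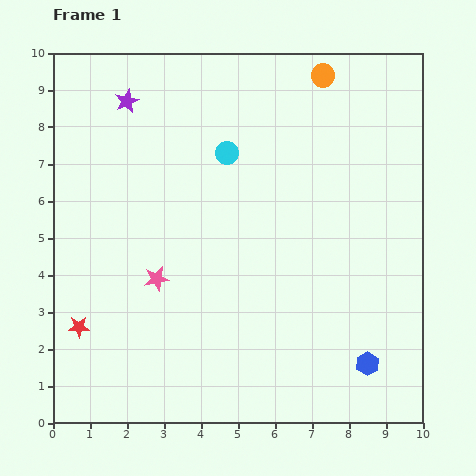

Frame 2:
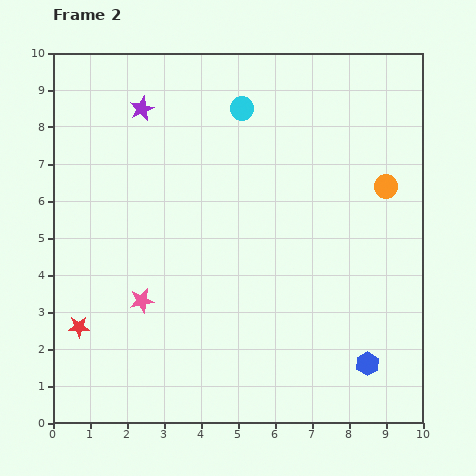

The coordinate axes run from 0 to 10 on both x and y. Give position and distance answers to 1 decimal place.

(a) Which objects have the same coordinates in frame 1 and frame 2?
the red star, the blue hexagon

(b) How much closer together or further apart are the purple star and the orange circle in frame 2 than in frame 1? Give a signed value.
+1.6

Distance in frame 1: 5.3. Distance in frame 2: 6.9.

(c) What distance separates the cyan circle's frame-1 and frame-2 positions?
1.3

The cyan circle moved from (4.7, 7.3) to (5.1, 8.5), a distance of √(0.4² + 1.2²) ≈ 1.3.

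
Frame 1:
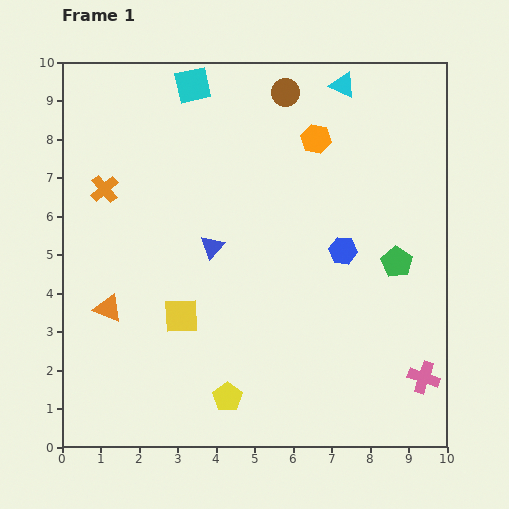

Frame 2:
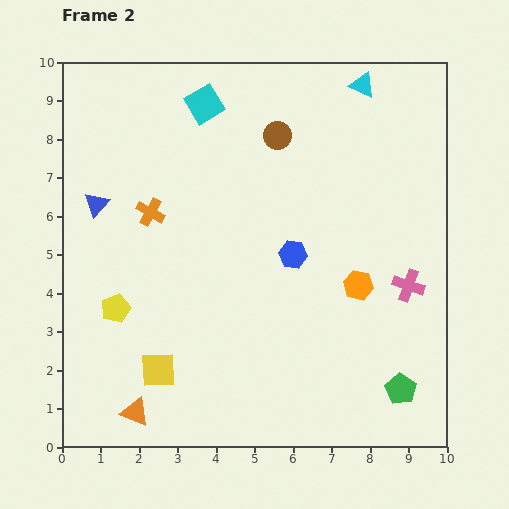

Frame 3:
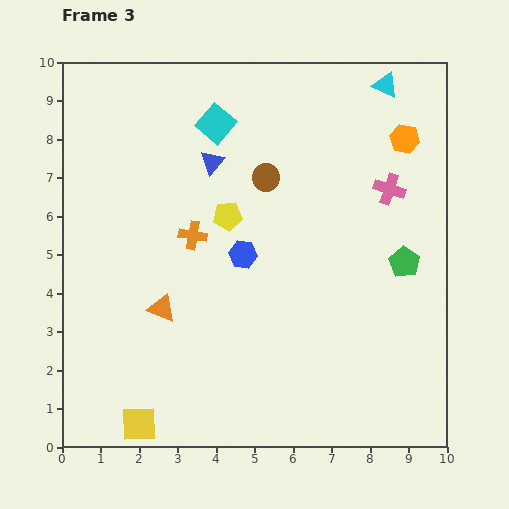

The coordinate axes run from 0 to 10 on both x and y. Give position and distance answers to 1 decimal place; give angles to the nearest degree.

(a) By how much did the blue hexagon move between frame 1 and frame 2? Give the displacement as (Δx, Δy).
(-1.3, -0.1)

The blue hexagon was at (7.3, 5.1) in frame 1 and (6.0, 5.0) in frame 2.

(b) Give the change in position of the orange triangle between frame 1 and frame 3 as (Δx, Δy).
(1.4, 0.0)

The orange triangle was at (1.2, 3.6) in frame 1 and (2.6, 3.6) in frame 3.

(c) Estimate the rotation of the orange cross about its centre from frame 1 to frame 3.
39° counter-clockwise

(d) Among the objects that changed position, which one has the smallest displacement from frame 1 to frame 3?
the green pentagon

(moved 0.2)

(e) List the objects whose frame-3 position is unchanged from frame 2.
none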